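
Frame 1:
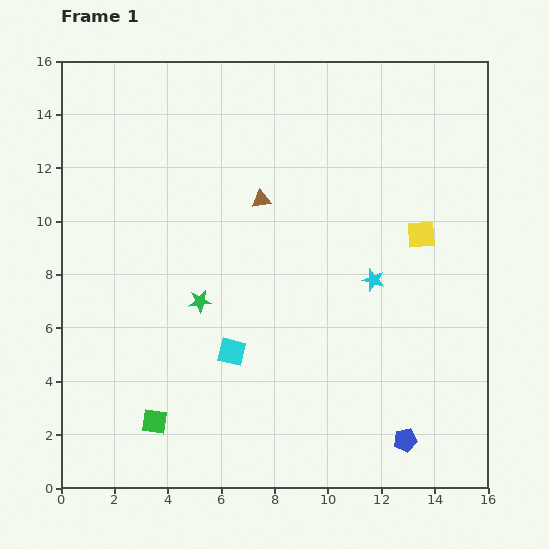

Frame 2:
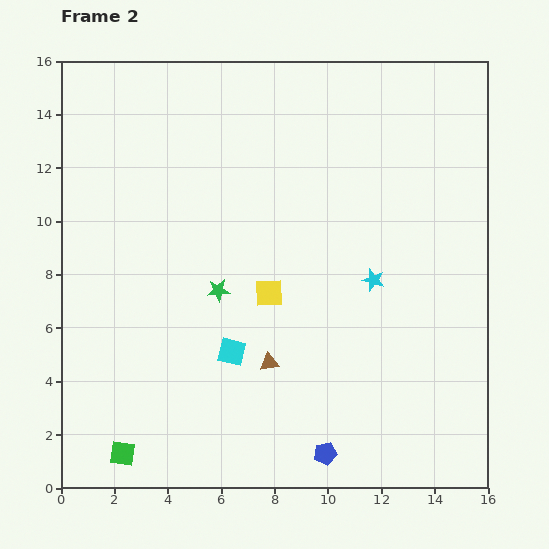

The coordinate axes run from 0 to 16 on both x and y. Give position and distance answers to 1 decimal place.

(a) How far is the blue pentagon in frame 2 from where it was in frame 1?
3.0

The blue pentagon moved from (12.9, 1.8) to (9.9, 1.3), a distance of √(3.0² + 0.5²) ≈ 3.0.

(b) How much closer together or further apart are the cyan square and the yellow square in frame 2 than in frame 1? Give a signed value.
-5.8

Distance in frame 1: 8.4. Distance in frame 2: 2.6.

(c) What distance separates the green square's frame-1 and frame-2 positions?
1.7

The green square moved from (3.5, 2.5) to (2.3, 1.3), a distance of √(1.2² + 1.2²) ≈ 1.7.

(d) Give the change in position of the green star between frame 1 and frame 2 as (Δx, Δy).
(0.7, 0.4)

The green star was at (5.2, 7.0) in frame 1 and (5.9, 7.4) in frame 2.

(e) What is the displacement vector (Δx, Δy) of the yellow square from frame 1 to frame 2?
(-5.7, -2.2)

The yellow square was at (13.5, 9.5) in frame 1 and (7.8, 7.3) in frame 2.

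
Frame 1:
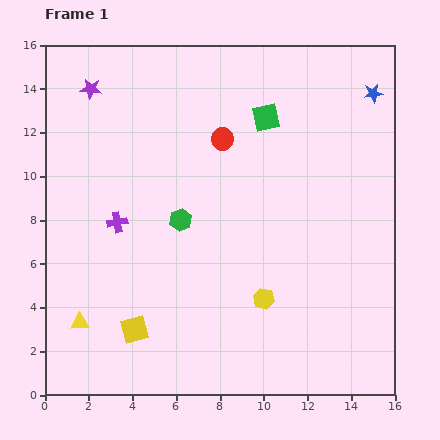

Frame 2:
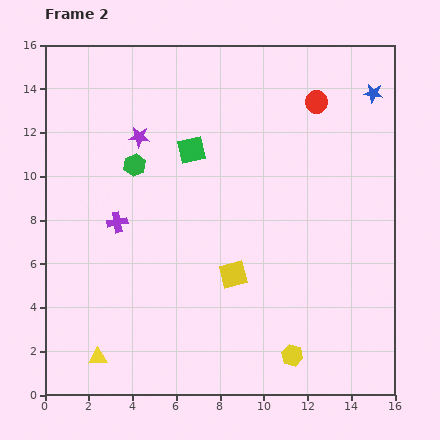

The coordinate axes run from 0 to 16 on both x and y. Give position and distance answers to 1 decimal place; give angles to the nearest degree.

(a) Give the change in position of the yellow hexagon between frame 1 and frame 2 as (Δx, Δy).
(1.3, -2.6)

The yellow hexagon was at (10.0, 4.4) in frame 1 and (11.3, 1.8) in frame 2.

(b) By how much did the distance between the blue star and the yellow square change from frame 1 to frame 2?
-4.8

Distance in frame 1: 15.3. Distance in frame 2: 10.5.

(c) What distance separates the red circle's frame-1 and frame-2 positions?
4.6

The red circle moved from (8.1, 11.7) to (12.4, 13.4), a distance of √(4.3² + 1.7²) ≈ 4.6.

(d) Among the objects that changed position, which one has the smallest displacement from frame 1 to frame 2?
the yellow triangle

(moved 1.8)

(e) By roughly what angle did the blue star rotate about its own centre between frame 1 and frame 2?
18° clockwise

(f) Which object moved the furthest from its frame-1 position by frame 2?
the yellow square

(moved 5.1; next 4.6)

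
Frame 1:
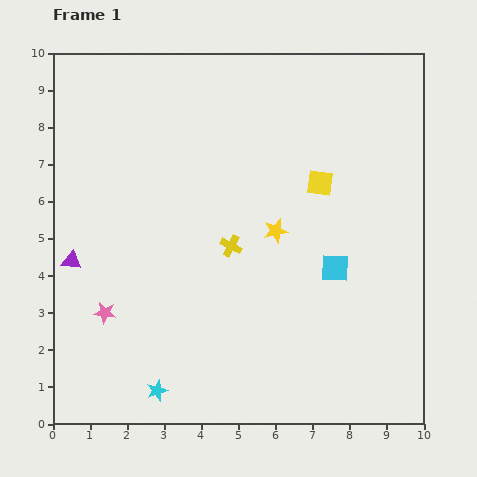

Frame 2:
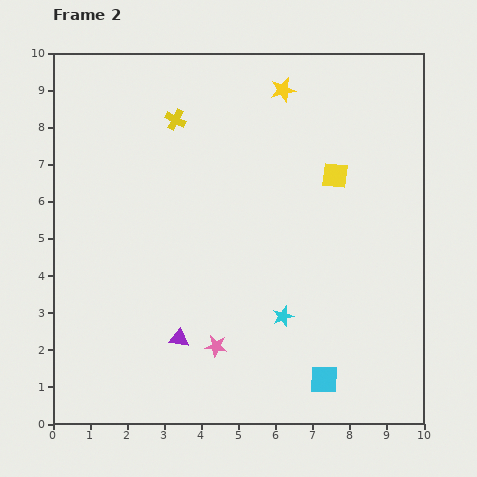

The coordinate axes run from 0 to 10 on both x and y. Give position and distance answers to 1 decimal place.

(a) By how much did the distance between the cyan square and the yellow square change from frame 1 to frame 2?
+3.2

Distance in frame 1: 2.3. Distance in frame 2: 5.5.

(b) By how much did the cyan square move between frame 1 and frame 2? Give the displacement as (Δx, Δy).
(-0.3, -3.0)

The cyan square was at (7.6, 4.2) in frame 1 and (7.3, 1.2) in frame 2.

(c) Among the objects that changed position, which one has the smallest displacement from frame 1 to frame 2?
the yellow square

(moved 0.4)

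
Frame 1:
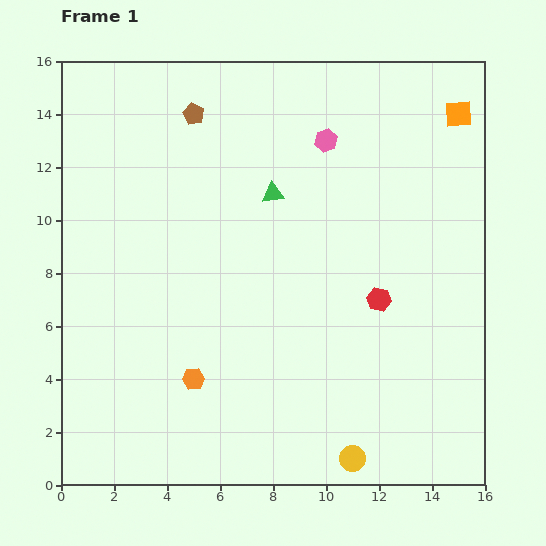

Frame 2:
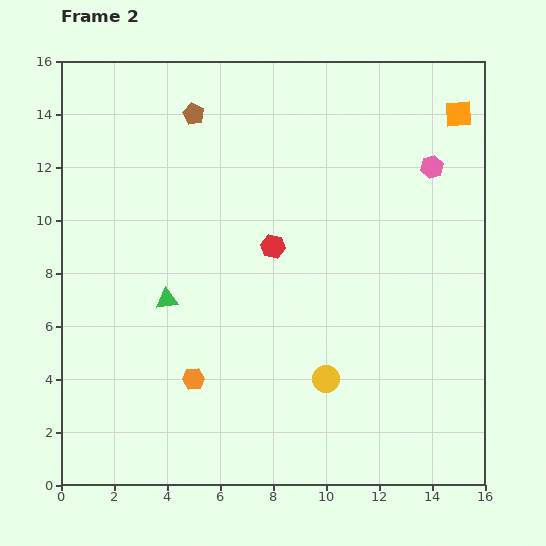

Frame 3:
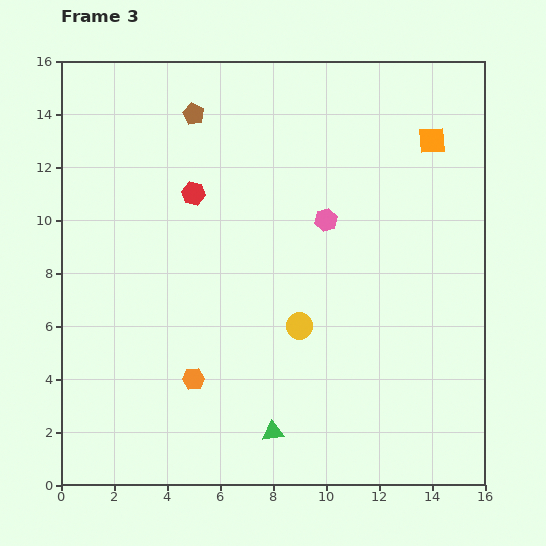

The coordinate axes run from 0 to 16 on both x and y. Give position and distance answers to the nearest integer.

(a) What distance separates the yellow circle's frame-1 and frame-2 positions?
3

The yellow circle moved from (11, 1) to (10, 4), a distance of √(1² + 3²) ≈ 3.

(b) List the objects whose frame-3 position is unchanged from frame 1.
the brown pentagon, the orange hexagon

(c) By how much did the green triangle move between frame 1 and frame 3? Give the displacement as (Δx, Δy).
(0, -9)

The green triangle was at (8, 11) in frame 1 and (8, 2) in frame 3.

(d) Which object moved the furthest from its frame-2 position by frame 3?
the green triangle

(moved 6; next 4)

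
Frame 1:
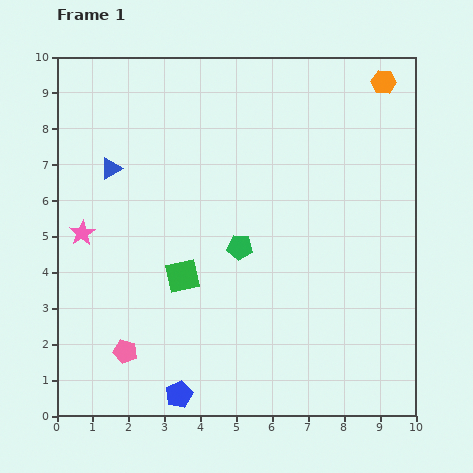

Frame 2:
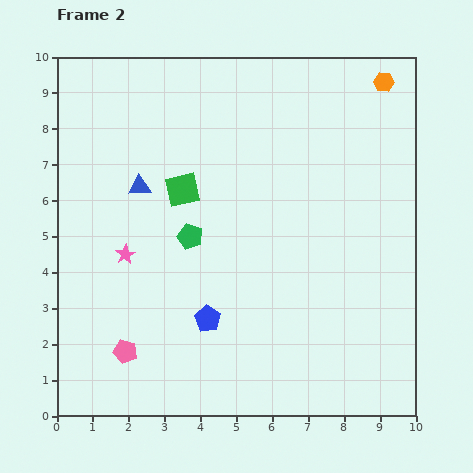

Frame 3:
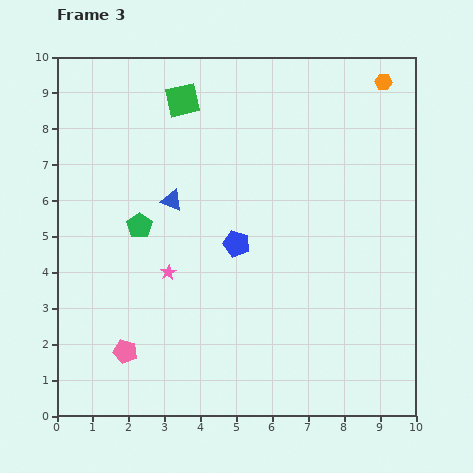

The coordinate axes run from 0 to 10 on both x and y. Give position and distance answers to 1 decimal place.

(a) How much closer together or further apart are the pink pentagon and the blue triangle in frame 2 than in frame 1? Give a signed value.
-0.5

Distance in frame 1: 5.1. Distance in frame 2: 4.6.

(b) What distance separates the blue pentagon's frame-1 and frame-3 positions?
4.5

The blue pentagon moved from (3.4, 0.6) to (5.0, 4.8), a distance of √(1.6² + 4.2²) ≈ 4.5.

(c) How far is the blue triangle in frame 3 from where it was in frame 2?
1.0

The blue triangle moved from (2.3, 6.4) to (3.2, 6.0), a distance of √(0.9² + 0.4²) ≈ 1.0.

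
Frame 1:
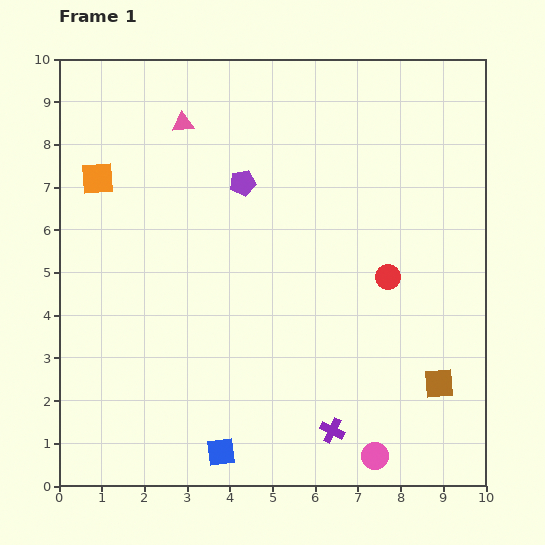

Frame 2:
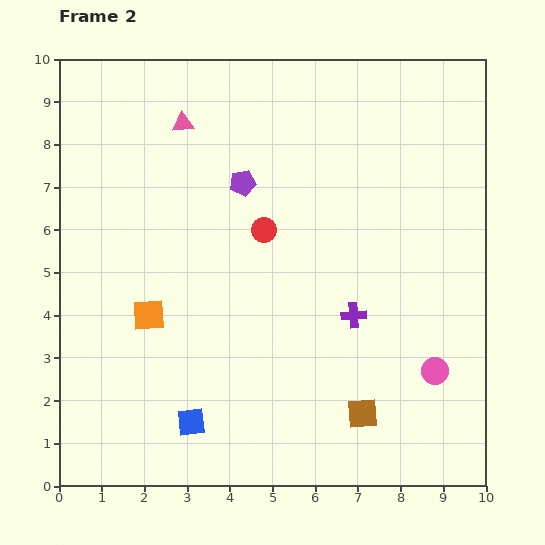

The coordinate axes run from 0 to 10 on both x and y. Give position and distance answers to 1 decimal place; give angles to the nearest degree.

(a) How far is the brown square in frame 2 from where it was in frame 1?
1.9

The brown square moved from (8.9, 2.4) to (7.1, 1.7), a distance of √(1.8² + 0.7²) ≈ 1.9.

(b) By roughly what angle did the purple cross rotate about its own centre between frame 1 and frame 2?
31° counter-clockwise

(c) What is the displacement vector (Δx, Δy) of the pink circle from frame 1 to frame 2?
(1.4, 2.0)

The pink circle was at (7.4, 0.7) in frame 1 and (8.8, 2.7) in frame 2.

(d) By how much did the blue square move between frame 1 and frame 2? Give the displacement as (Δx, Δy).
(-0.7, 0.7)

The blue square was at (3.8, 0.8) in frame 1 and (3.1, 1.5) in frame 2.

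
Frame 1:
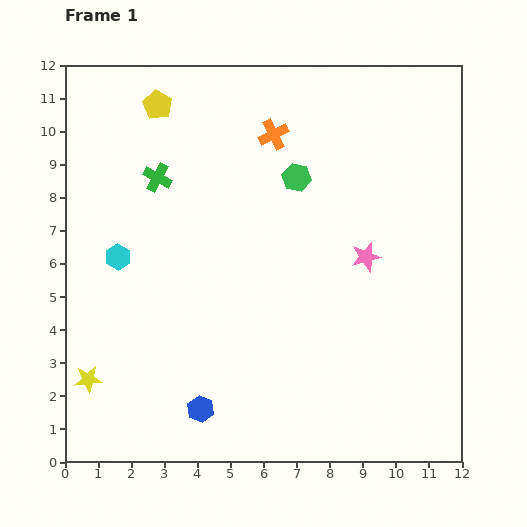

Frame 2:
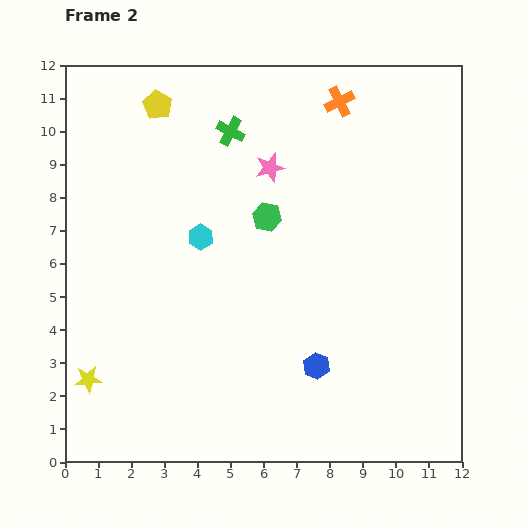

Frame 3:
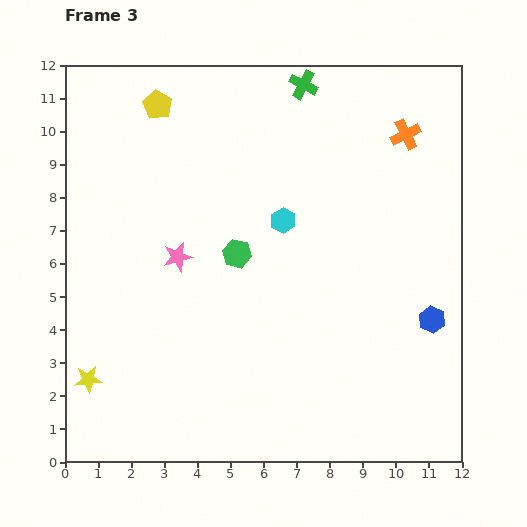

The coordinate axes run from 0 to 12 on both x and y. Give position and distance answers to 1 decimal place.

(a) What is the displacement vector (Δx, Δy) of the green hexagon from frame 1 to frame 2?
(-0.9, -1.2)

The green hexagon was at (7.0, 8.6) in frame 1 and (6.1, 7.4) in frame 2.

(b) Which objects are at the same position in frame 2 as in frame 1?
the yellow star, the yellow pentagon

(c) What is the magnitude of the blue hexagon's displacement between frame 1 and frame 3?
7.5

The blue hexagon moved from (4.1, 1.6) to (11.1, 4.3), a distance of √(7.0² + 2.7²) ≈ 7.5.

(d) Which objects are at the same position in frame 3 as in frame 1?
the yellow star, the yellow pentagon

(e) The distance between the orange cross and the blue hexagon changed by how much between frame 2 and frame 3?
-2.3

Distance in frame 2: 8.0. Distance in frame 3: 5.7.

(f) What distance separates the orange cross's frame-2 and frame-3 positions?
2.2

The orange cross moved from (8.3, 10.9) to (10.3, 9.9), a distance of √(2.0² + 1.0²) ≈ 2.2.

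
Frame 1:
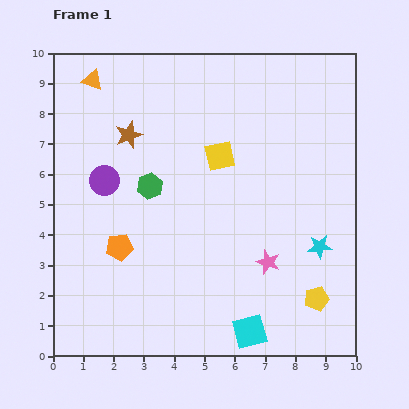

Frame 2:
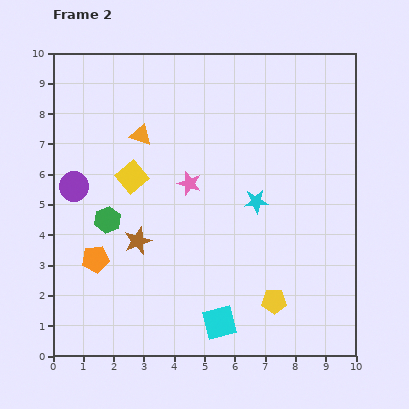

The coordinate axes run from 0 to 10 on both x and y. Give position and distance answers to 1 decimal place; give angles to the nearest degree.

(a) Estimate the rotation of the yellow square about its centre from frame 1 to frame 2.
28° counter-clockwise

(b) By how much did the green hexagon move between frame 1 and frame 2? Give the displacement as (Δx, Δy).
(-1.4, -1.1)

The green hexagon was at (3.2, 5.6) in frame 1 and (1.8, 4.5) in frame 2.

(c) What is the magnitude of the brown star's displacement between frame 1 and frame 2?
3.5

The brown star moved from (2.5, 7.3) to (2.8, 3.8), a distance of √(0.3² + 3.5²) ≈ 3.5.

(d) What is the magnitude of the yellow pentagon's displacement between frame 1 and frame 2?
1.4

The yellow pentagon moved from (8.7, 1.9) to (7.3, 1.8), a distance of √(1.4² + 0.1²) ≈ 1.4.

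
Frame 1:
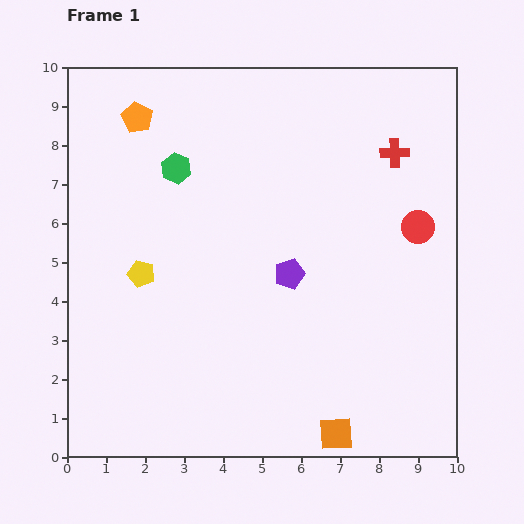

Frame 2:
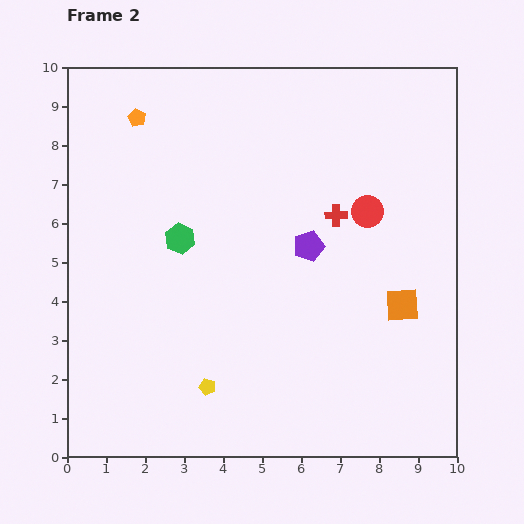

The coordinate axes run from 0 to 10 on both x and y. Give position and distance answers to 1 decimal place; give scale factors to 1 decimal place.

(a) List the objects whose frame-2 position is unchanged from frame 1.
the orange pentagon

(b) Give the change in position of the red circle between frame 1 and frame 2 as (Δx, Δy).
(-1.3, 0.4)

The red circle was at (9.0, 5.9) in frame 1 and (7.7, 6.3) in frame 2.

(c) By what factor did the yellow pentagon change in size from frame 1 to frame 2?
0.6×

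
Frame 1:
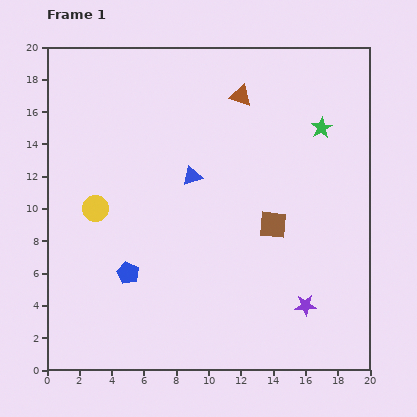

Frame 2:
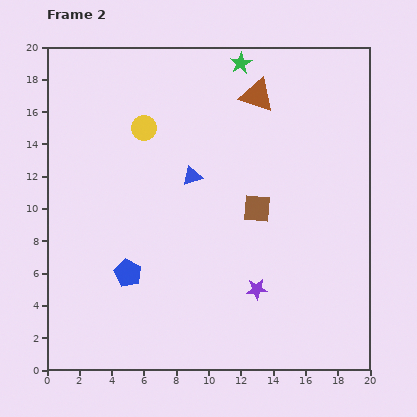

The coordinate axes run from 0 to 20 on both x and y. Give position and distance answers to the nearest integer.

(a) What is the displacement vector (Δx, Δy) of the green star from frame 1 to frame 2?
(-5, 4)

The green star was at (17, 15) in frame 1 and (12, 19) in frame 2.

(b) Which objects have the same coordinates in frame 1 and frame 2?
the blue pentagon, the blue triangle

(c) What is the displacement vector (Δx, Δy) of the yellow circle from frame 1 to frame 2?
(3, 5)

The yellow circle was at (3, 10) in frame 1 and (6, 15) in frame 2.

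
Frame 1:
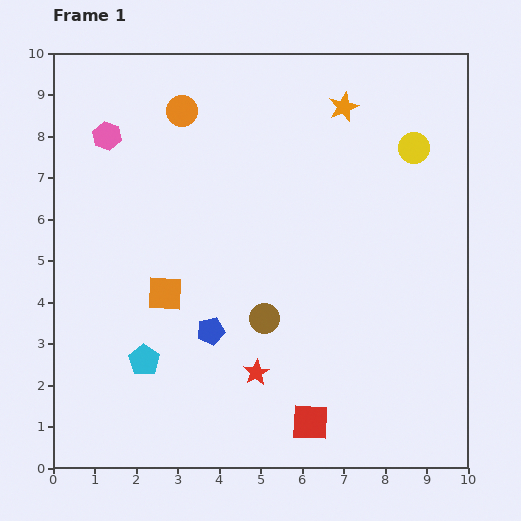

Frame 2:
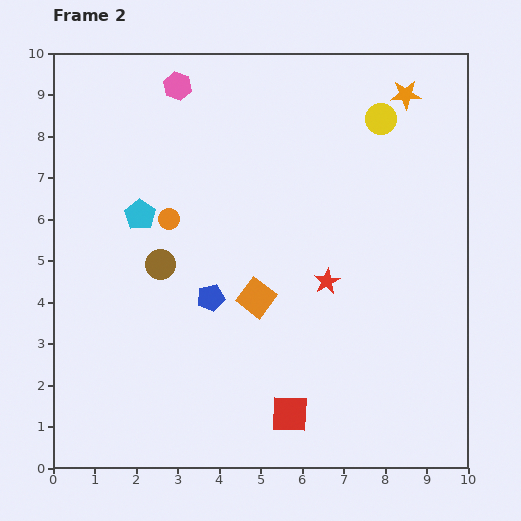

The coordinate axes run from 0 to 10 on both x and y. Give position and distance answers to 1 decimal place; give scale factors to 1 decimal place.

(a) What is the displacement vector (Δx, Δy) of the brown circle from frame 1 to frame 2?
(-2.5, 1.3)

The brown circle was at (5.1, 3.6) in frame 1 and (2.6, 4.9) in frame 2.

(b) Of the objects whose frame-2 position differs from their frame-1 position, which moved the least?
the red square

(moved 0.5)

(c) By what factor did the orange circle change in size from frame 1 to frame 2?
0.7×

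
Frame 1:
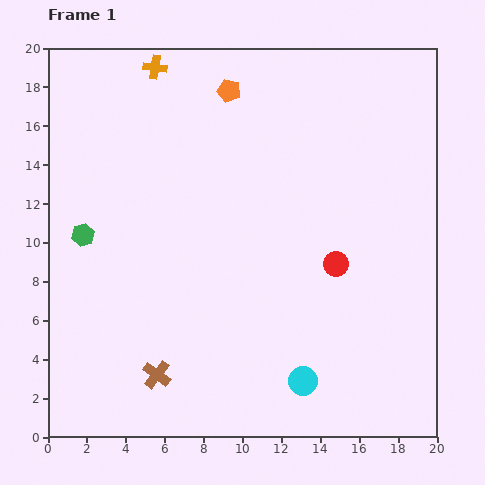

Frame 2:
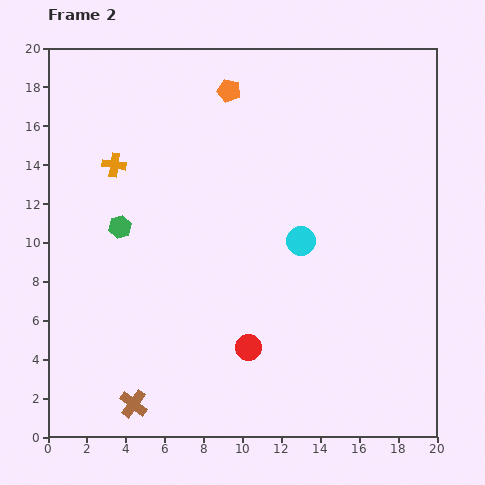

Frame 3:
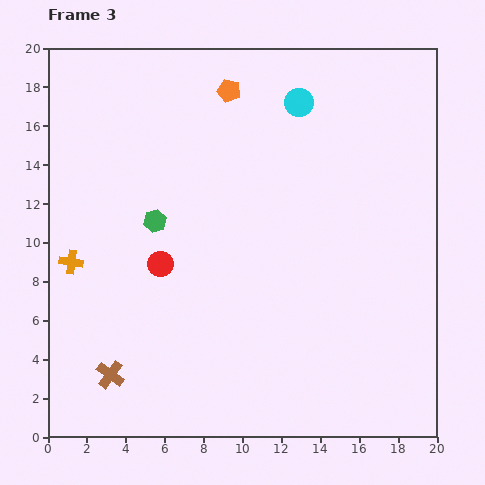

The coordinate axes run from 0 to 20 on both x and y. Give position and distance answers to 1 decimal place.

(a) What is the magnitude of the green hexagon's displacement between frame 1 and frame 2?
1.9

The green hexagon moved from (1.8, 10.4) to (3.7, 10.8), a distance of √(1.9² + 0.4²) ≈ 1.9.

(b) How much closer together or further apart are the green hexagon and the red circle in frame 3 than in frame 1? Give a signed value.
-10.9

Distance in frame 1: 13.1. Distance in frame 3: 2.2.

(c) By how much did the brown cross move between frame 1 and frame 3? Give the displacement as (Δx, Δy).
(-2.4, 0.0)

The brown cross was at (5.6, 3.2) in frame 1 and (3.2, 3.2) in frame 3.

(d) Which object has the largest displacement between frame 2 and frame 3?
the cyan circle

(moved 7.1; next 6.2)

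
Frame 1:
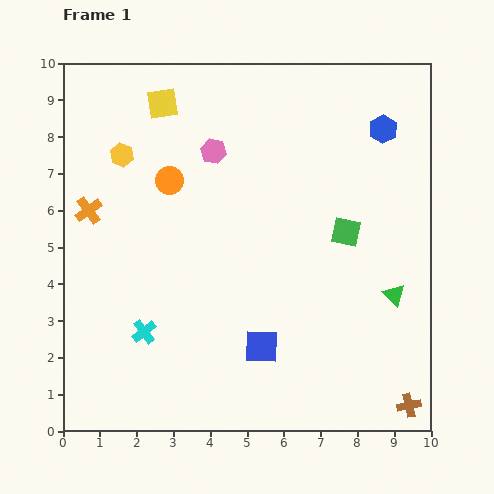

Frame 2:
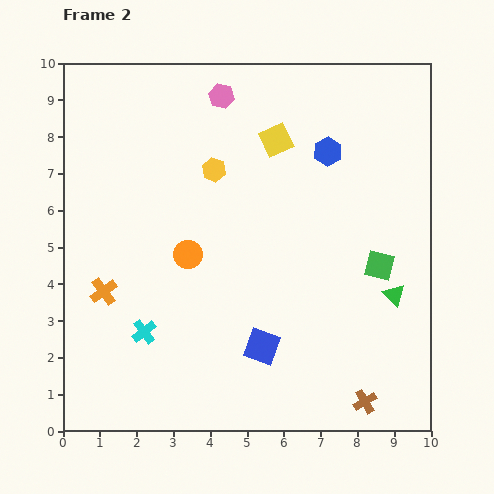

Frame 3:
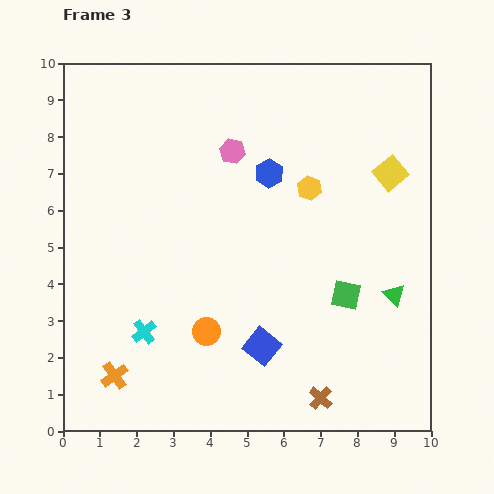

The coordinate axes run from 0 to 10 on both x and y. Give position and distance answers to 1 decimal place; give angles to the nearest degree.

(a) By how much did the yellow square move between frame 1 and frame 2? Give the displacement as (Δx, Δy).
(3.1, -1.0)

The yellow square was at (2.7, 8.9) in frame 1 and (5.8, 7.9) in frame 2.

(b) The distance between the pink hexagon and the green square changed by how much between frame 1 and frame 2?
+2.1

Distance in frame 1: 4.2. Distance in frame 2: 6.3.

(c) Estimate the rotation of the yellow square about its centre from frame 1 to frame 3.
31° counter-clockwise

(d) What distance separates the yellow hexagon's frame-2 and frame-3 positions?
2.6

The yellow hexagon moved from (4.1, 7.1) to (6.7, 6.6), a distance of √(2.6² + 0.5²) ≈ 2.6.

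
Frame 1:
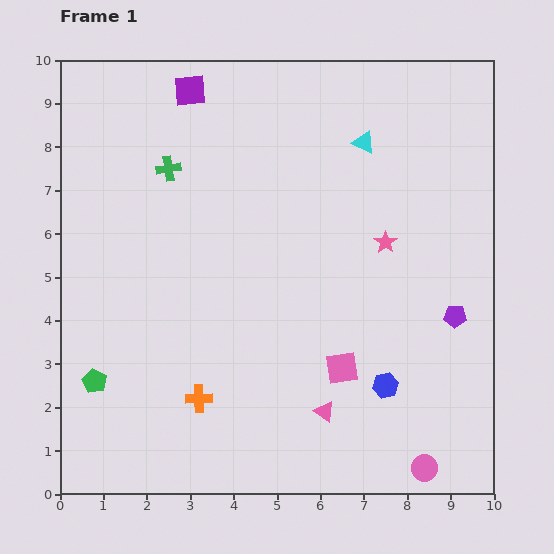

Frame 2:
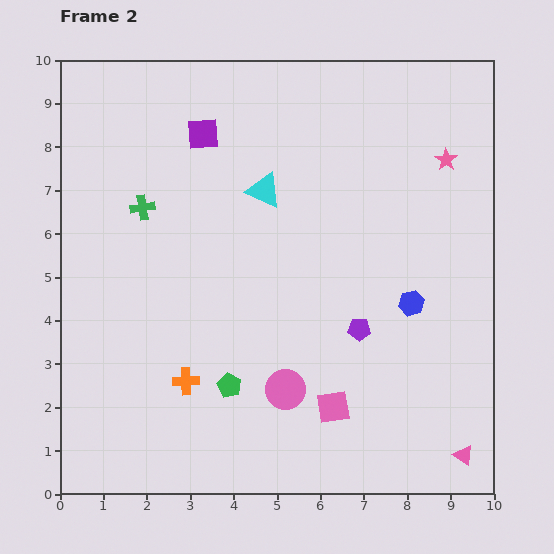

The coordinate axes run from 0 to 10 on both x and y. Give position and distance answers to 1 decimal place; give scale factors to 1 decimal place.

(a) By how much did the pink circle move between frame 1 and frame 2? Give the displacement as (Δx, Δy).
(-3.2, 1.8)

The pink circle was at (8.4, 0.6) in frame 1 and (5.2, 2.4) in frame 2.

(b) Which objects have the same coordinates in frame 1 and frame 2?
none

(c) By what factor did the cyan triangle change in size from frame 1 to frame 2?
1.6×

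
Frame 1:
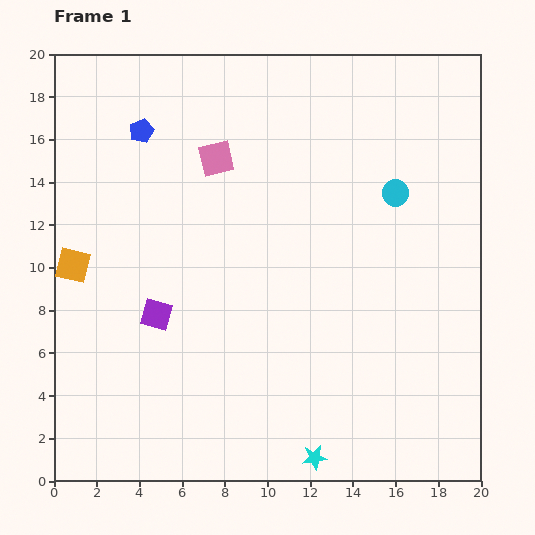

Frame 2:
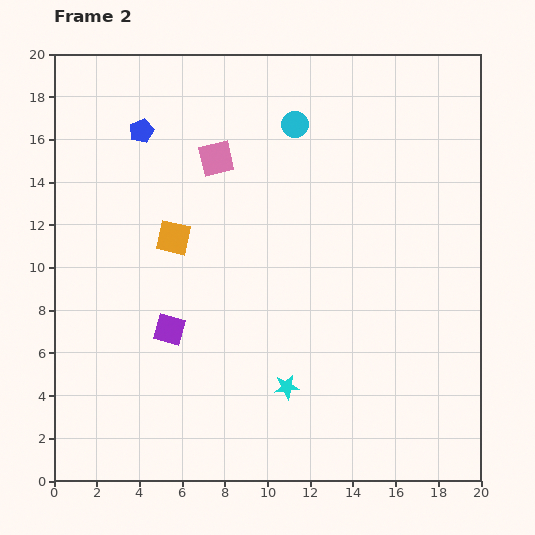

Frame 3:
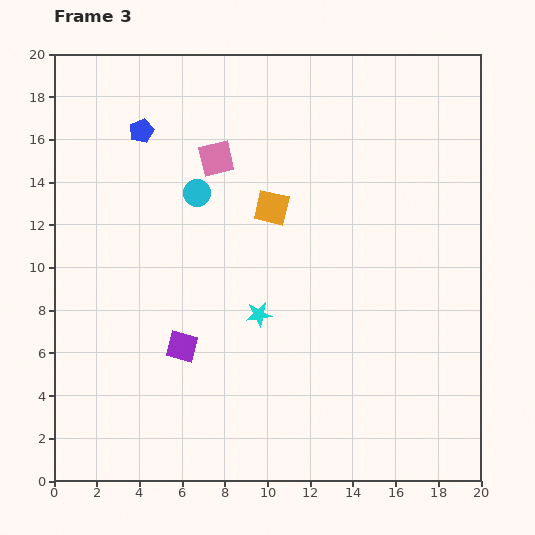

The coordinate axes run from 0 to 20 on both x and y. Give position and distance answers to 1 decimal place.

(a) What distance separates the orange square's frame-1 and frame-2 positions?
4.9

The orange square moved from (0.9, 10.1) to (5.6, 11.4), a distance of √(4.7² + 1.3²) ≈ 4.9.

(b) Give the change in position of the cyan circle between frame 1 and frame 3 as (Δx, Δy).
(-9.3, 0.0)

The cyan circle was at (16.0, 13.5) in frame 1 and (6.7, 13.5) in frame 3.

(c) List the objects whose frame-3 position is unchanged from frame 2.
the blue pentagon, the pink square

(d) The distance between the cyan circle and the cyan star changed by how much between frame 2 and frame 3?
-5.9

Distance in frame 2: 12.3. Distance in frame 3: 6.4.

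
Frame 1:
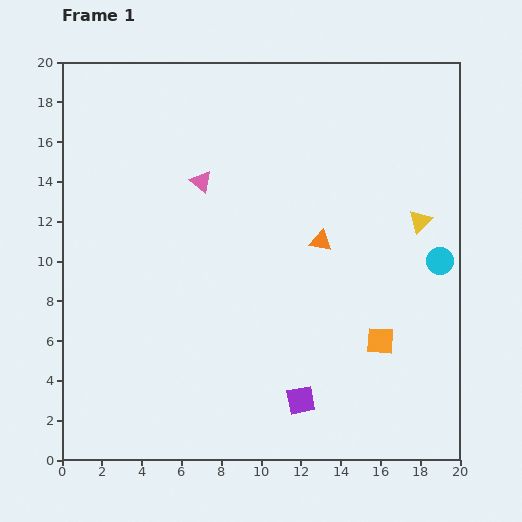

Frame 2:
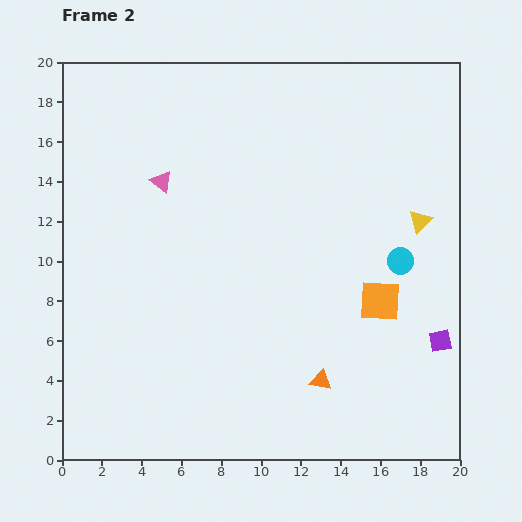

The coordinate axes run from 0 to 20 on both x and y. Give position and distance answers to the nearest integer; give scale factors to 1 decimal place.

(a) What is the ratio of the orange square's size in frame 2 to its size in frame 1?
1.5×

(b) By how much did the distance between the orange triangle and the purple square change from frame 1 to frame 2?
-2

Distance in frame 1: 8. Distance in frame 2: 6.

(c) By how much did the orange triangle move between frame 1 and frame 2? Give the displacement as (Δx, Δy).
(0, -7)

The orange triangle was at (13, 11) in frame 1 and (13, 4) in frame 2.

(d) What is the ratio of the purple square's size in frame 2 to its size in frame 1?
0.8×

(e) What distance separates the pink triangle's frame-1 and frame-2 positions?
2

The pink triangle moved from (7, 14) to (5, 14), a distance of √(2² + 0²) ≈ 2.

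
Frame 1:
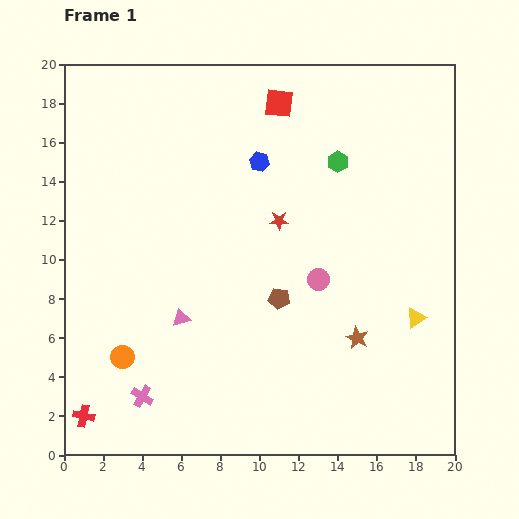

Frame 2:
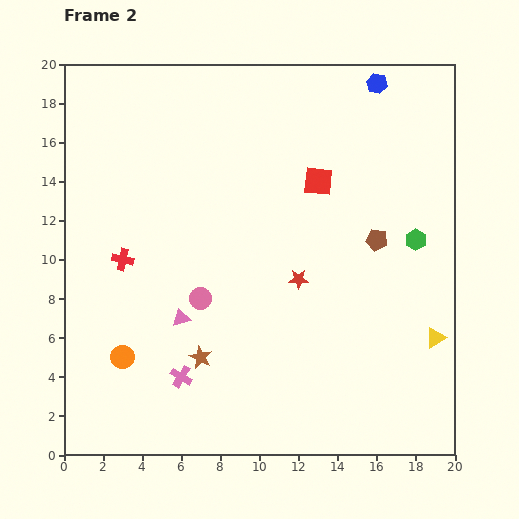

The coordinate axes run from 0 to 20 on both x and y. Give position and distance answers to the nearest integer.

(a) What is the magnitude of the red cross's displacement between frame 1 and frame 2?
8

The red cross moved from (1, 2) to (3, 10), a distance of √(2² + 8²) ≈ 8.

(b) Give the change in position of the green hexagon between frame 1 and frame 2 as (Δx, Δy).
(4, -4)

The green hexagon was at (14, 15) in frame 1 and (18, 11) in frame 2.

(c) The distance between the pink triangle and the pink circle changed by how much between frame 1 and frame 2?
-6

Distance in frame 1: 7. Distance in frame 2: 1.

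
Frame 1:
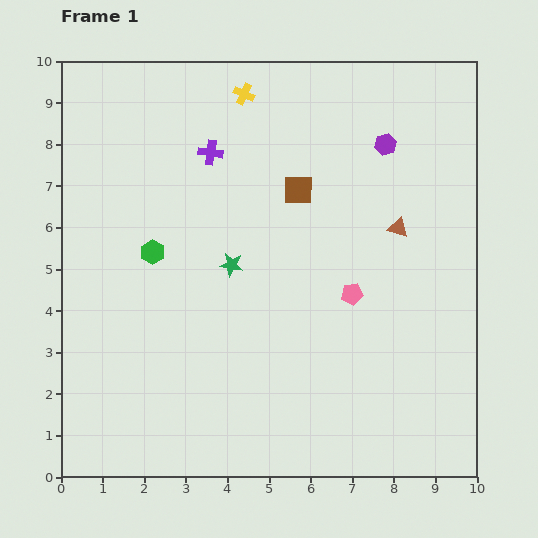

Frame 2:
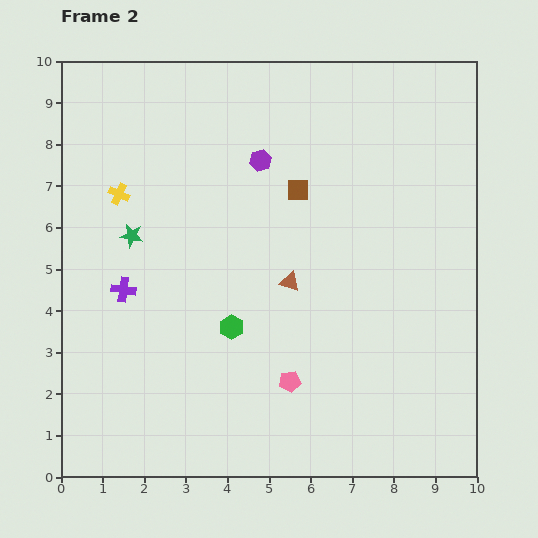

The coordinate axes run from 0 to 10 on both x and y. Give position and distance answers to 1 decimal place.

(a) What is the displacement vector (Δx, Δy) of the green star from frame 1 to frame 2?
(-2.4, 0.7)

The green star was at (4.1, 5.1) in frame 1 and (1.7, 5.8) in frame 2.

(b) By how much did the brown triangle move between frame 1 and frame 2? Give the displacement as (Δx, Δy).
(-2.6, -1.3)

The brown triangle was at (8.1, 6.0) in frame 1 and (5.5, 4.7) in frame 2.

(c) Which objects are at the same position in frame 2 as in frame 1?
the brown square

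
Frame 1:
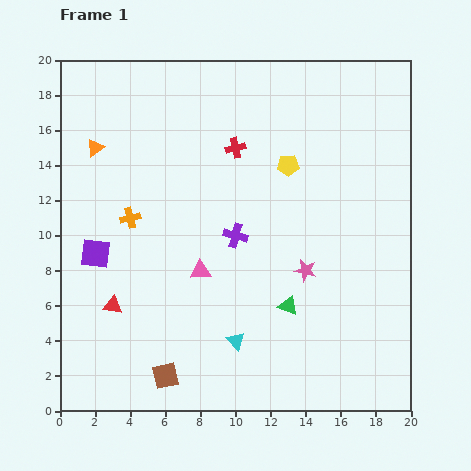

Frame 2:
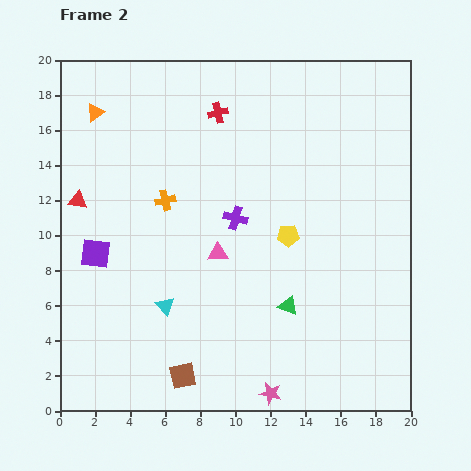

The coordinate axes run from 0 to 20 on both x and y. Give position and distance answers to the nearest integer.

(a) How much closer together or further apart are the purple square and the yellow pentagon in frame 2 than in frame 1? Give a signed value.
-1

Distance in frame 1: 12. Distance in frame 2: 11.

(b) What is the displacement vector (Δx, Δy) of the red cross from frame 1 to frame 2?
(-1, 2)

The red cross was at (10, 15) in frame 1 and (9, 17) in frame 2.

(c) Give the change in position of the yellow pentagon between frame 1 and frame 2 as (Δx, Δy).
(0, -4)

The yellow pentagon was at (13, 14) in frame 1 and (13, 10) in frame 2.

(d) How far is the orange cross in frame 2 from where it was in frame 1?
2

The orange cross moved from (4, 11) to (6, 12), a distance of √(2² + 1²) ≈ 2.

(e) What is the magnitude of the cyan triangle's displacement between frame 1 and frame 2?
4

The cyan triangle moved from (10, 4) to (6, 6), a distance of √(4² + 2²) ≈ 4.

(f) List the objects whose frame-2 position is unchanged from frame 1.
the green triangle, the purple square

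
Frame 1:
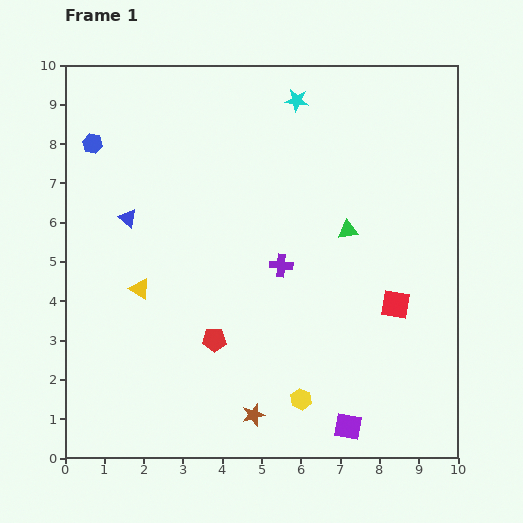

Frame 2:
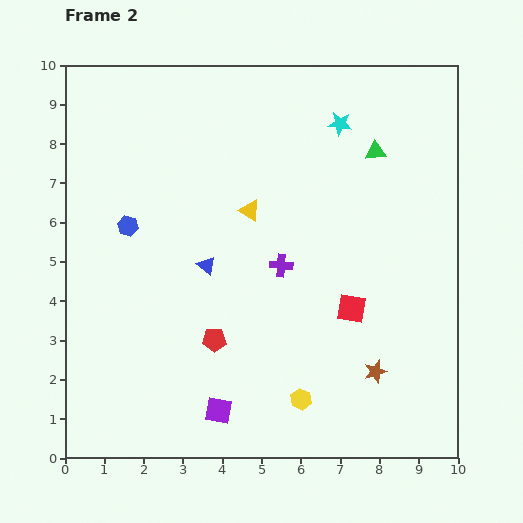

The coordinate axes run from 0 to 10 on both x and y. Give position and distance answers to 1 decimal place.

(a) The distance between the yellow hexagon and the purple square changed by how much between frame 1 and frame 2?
+0.7

Distance in frame 1: 1.4. Distance in frame 2: 2.1.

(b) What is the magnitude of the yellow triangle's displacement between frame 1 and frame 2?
3.4

The yellow triangle moved from (1.9, 4.3) to (4.7, 6.3), a distance of √(2.8² + 2.0²) ≈ 3.4.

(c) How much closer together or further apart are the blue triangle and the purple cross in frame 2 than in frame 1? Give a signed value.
-2.2

Distance in frame 1: 4.1. Distance in frame 2: 1.9.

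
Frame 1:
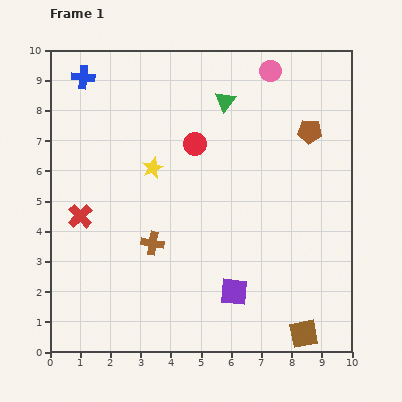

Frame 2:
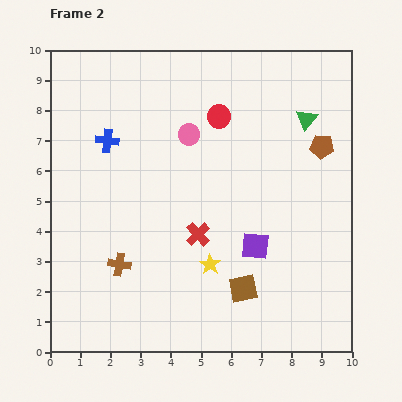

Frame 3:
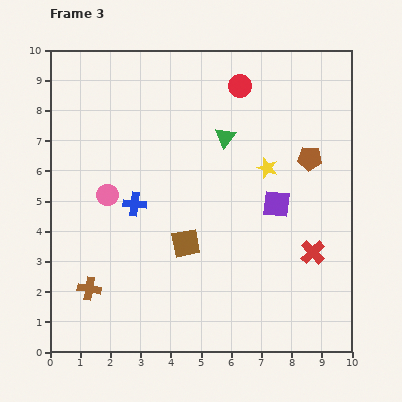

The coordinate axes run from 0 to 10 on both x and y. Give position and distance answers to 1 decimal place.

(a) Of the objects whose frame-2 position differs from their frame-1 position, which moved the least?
the brown pentagon

(moved 0.6)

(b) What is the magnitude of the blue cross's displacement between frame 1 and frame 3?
4.5

The blue cross moved from (1.1, 9.1) to (2.8, 4.9), a distance of √(1.7² + 4.2²) ≈ 4.5.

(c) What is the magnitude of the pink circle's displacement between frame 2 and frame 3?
3.4

The pink circle moved from (4.6, 7.2) to (1.9, 5.2), a distance of √(2.7² + 2.0²) ≈ 3.4.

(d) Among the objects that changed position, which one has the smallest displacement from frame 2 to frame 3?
the brown pentagon

(moved 0.6)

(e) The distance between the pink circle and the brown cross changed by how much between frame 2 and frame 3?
-1.7

Distance in frame 2: 4.9. Distance in frame 3: 3.2.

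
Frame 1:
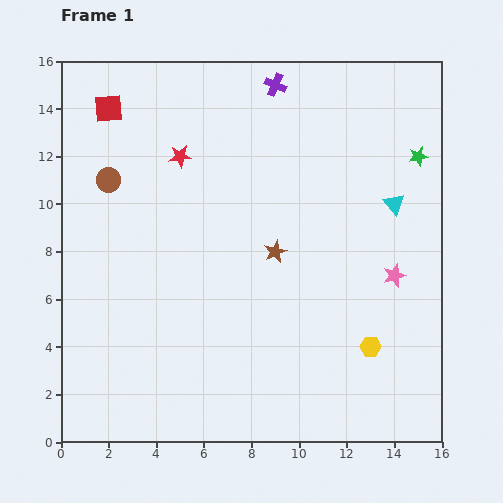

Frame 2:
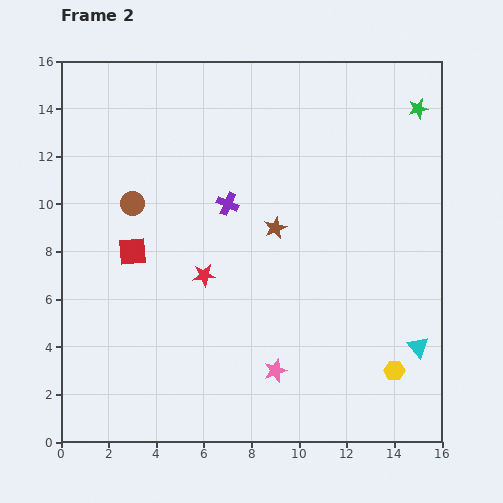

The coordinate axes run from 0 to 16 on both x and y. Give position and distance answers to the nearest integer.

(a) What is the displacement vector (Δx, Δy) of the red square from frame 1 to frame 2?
(1, -6)

The red square was at (2, 14) in frame 1 and (3, 8) in frame 2.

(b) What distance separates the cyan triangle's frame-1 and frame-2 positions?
6

The cyan triangle moved from (14, 10) to (15, 4), a distance of √(1² + 6²) ≈ 6.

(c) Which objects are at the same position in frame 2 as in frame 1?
none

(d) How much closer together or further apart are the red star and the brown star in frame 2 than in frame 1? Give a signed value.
-2

Distance in frame 1: 6. Distance in frame 2: 4.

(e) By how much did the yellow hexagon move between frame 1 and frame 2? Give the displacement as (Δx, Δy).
(1, -1)

The yellow hexagon was at (13, 4) in frame 1 and (14, 3) in frame 2.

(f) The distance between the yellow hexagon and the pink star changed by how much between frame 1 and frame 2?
+2

Distance in frame 1: 3. Distance in frame 2: 5.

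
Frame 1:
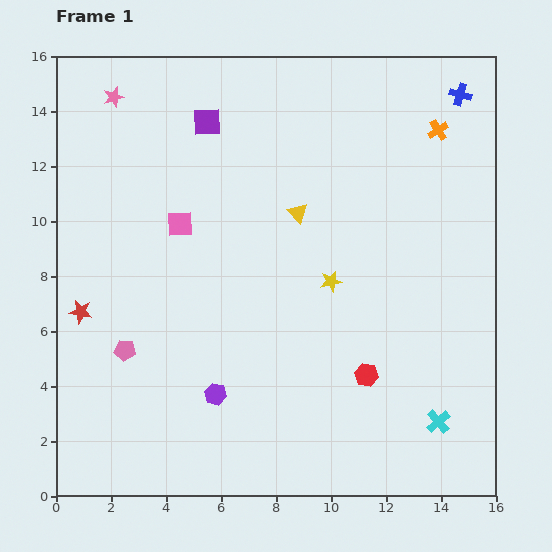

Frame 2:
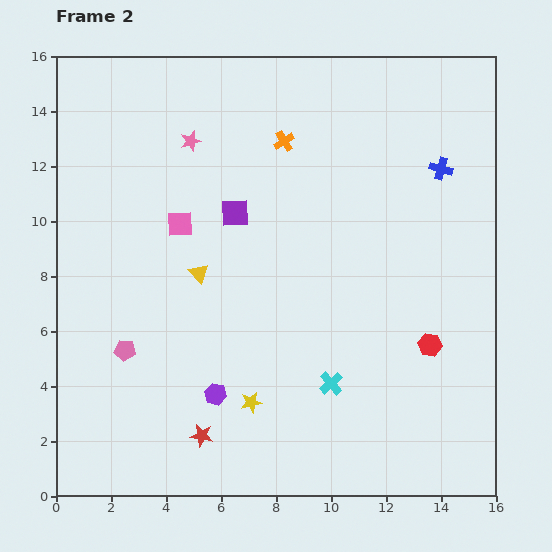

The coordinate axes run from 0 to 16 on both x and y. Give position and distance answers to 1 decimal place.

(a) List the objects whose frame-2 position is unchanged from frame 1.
the pink pentagon, the purple hexagon, the pink square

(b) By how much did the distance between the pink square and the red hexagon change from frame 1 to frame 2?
+1.4

Distance in frame 1: 8.7. Distance in frame 2: 10.1.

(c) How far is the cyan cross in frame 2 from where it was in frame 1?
4.1

The cyan cross moved from (13.9, 2.7) to (10.0, 4.1), a distance of √(3.9² + 1.4²) ≈ 4.1.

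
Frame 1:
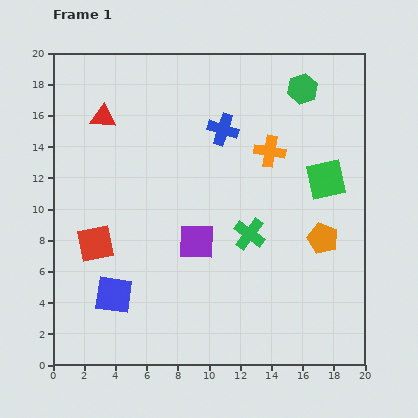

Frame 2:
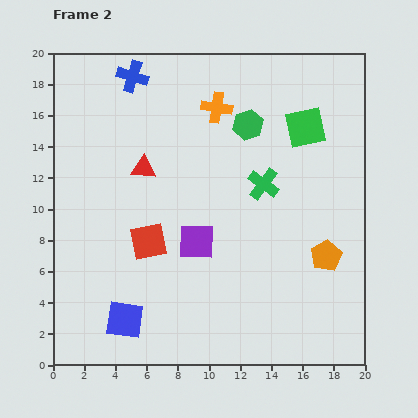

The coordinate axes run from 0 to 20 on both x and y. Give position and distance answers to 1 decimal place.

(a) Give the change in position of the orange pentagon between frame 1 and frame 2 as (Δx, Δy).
(0.2, -1.1)

The orange pentagon was at (17.3, 8.1) in frame 1 and (17.5, 7.0) in frame 2.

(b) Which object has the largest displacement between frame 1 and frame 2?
the blue cross

(moved 6.7; next 4.4)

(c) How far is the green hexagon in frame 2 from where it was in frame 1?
4.2

The green hexagon moved from (16.0, 17.7) to (12.5, 15.4), a distance of √(3.5² + 2.3²) ≈ 4.2.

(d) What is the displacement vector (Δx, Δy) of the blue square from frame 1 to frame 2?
(0.7, -1.6)

The blue square was at (3.9, 4.5) in frame 1 and (4.6, 2.9) in frame 2.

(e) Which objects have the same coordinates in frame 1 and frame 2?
the purple square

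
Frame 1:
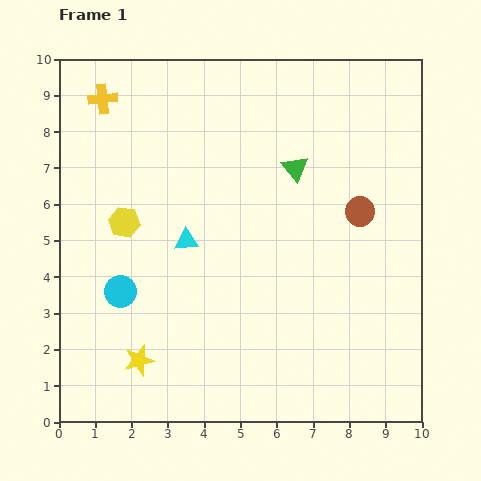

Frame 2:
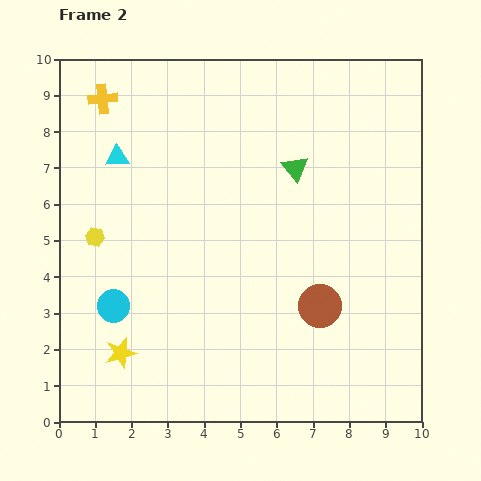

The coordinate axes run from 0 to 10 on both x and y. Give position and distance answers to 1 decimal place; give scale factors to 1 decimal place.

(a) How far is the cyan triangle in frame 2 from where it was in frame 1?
3.0

The cyan triangle moved from (3.5, 5.0) to (1.6, 7.3), a distance of √(1.9² + 2.3²) ≈ 3.0.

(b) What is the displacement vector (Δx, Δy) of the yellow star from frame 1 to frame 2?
(-0.5, 0.2)

The yellow star was at (2.2, 1.7) in frame 1 and (1.7, 1.9) in frame 2.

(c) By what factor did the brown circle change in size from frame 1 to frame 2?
1.5×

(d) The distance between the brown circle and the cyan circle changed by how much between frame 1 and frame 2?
-1.3

Distance in frame 1: 7.0. Distance in frame 2: 5.7.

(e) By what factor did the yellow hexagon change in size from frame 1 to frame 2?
0.6×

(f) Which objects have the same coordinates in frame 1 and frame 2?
the green triangle, the yellow cross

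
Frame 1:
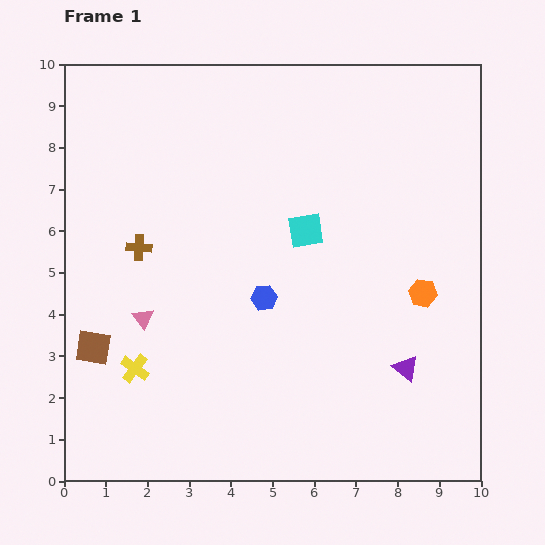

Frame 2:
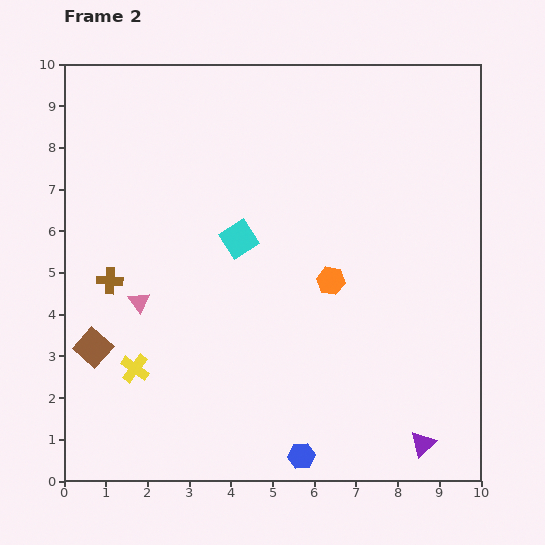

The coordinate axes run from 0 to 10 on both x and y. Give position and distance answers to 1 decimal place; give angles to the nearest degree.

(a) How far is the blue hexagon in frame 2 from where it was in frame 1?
3.9

The blue hexagon moved from (4.8, 4.4) to (5.7, 0.6), a distance of √(0.9² + 3.8²) ≈ 3.9.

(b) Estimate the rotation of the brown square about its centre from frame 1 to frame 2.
33° clockwise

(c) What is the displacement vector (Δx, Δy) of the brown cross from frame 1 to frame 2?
(-0.7, -0.8)

The brown cross was at (1.8, 5.6) in frame 1 and (1.1, 4.8) in frame 2.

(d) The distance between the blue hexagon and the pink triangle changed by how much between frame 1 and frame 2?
+2.5

Distance in frame 1: 2.9. Distance in frame 2: 5.4.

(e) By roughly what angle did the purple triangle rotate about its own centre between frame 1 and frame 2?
37° clockwise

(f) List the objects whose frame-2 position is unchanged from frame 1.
the yellow cross, the brown square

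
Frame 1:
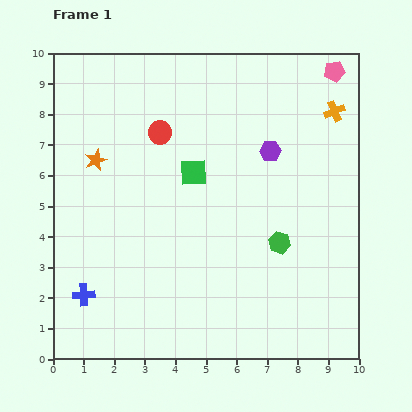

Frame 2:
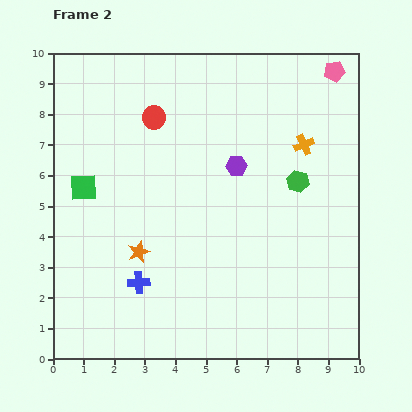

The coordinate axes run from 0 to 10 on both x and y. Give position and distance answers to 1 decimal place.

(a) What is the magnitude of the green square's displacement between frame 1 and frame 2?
3.6

The green square moved from (4.6, 6.1) to (1.0, 5.6), a distance of √(3.6² + 0.5²) ≈ 3.6.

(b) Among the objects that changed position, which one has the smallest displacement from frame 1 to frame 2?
the red circle

(moved 0.5)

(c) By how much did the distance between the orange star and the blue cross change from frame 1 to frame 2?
-3.4

Distance in frame 1: 4.4. Distance in frame 2: 1.0.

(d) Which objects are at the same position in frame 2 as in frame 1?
the pink pentagon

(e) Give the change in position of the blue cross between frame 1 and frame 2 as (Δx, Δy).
(1.8, 0.4)

The blue cross was at (1.0, 2.1) in frame 1 and (2.8, 2.5) in frame 2.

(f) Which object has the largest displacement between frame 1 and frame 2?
the green square

(moved 3.6; next 3.3)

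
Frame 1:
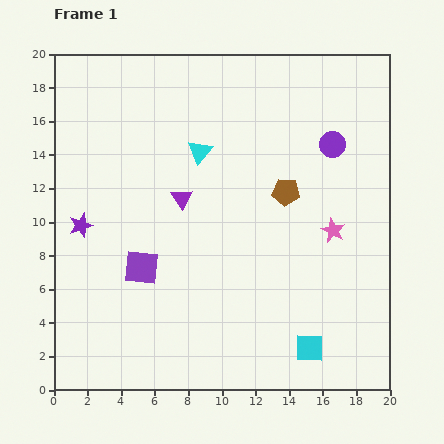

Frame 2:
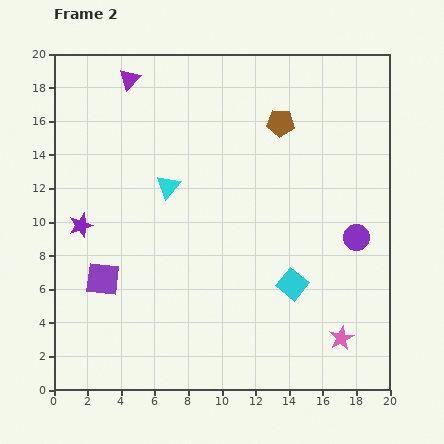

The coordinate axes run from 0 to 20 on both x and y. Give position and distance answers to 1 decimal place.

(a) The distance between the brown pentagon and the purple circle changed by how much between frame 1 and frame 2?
+4.2

Distance in frame 1: 4.0. Distance in frame 2: 8.2.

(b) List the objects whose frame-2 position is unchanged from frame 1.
the purple star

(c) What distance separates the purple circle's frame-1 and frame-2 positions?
5.7

The purple circle moved from (16.6, 14.6) to (18.0, 9.1), a distance of √(1.4² + 5.5²) ≈ 5.7.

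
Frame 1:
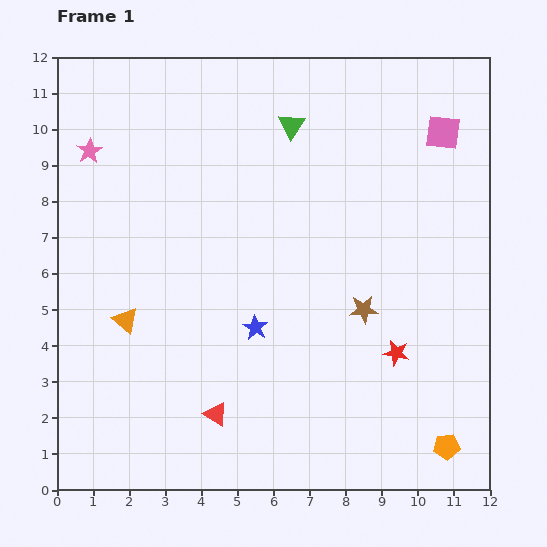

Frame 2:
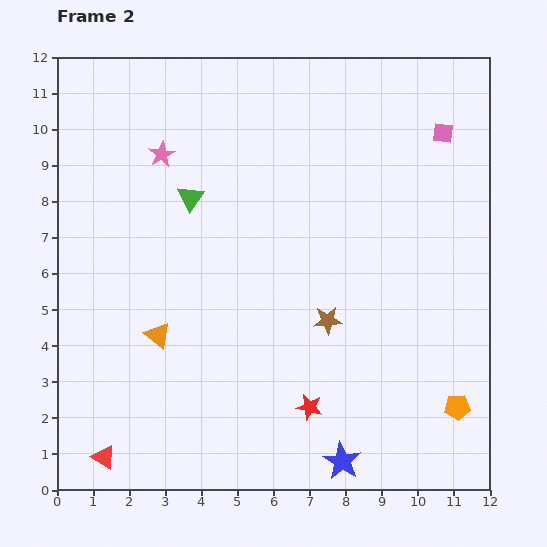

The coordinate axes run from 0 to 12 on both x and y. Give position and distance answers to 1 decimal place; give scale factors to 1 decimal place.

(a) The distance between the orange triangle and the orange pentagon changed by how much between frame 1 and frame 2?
-1.1

Distance in frame 1: 9.6. Distance in frame 2: 8.5.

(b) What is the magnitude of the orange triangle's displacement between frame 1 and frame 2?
1.0

The orange triangle moved from (1.9, 4.7) to (2.8, 4.3), a distance of √(0.9² + 0.4²) ≈ 1.0.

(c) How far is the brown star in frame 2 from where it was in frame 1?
1.0

The brown star moved from (8.5, 5.0) to (7.5, 4.7), a distance of √(1.0² + 0.3²) ≈ 1.0.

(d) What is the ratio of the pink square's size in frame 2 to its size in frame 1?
0.6×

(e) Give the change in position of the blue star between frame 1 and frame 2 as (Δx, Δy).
(2.4, -3.7)

The blue star was at (5.5, 4.5) in frame 1 and (7.9, 0.8) in frame 2.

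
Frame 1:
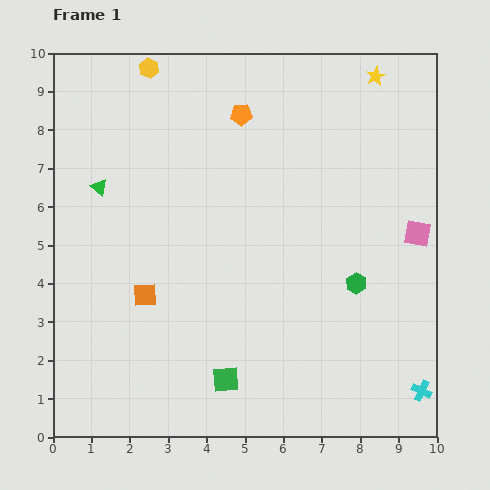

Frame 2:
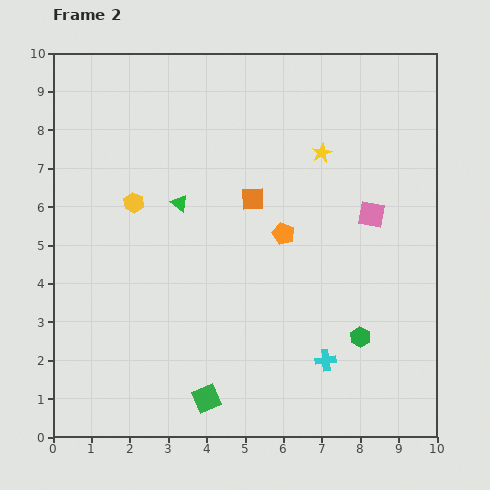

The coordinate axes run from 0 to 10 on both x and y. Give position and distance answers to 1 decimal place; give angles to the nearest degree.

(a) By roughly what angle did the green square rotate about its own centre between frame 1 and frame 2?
19° counter-clockwise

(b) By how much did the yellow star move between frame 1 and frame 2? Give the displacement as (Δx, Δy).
(-1.4, -2.0)

The yellow star was at (8.4, 9.4) in frame 1 and (7.0, 7.4) in frame 2.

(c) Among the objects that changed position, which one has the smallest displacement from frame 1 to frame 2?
the green square

(moved 0.7)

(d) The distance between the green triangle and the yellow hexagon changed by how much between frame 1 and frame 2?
-2.2

Distance in frame 1: 3.4. Distance in frame 2: 1.2.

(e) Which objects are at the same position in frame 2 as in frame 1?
none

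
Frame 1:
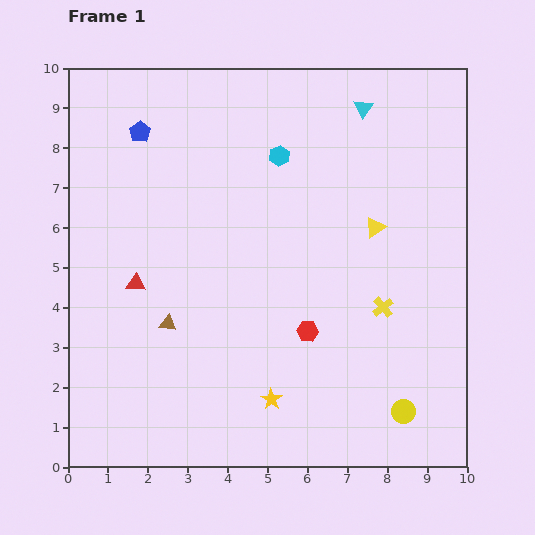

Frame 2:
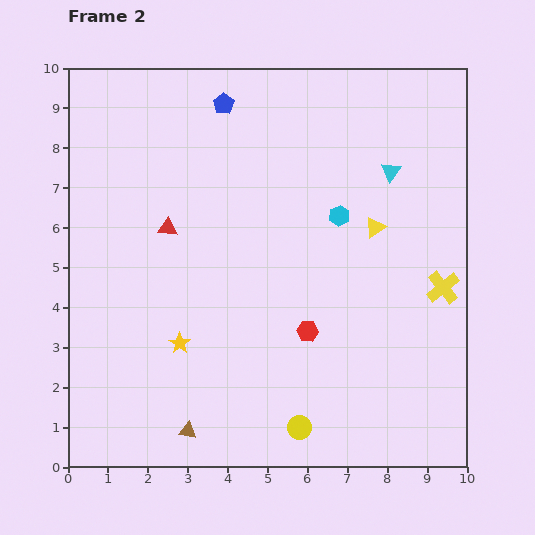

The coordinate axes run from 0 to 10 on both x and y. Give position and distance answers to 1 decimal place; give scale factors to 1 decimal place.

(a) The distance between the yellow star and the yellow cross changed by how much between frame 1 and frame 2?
+3.1

Distance in frame 1: 3.6. Distance in frame 2: 6.7.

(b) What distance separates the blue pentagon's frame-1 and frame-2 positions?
2.2

The blue pentagon moved from (1.8, 8.4) to (3.9, 9.1), a distance of √(2.1² + 0.7²) ≈ 2.2.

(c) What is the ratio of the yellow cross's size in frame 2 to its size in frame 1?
1.6×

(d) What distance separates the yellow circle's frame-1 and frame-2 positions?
2.6

The yellow circle moved from (8.4, 1.4) to (5.8, 1.0), a distance of √(2.6² + 0.4²) ≈ 2.6.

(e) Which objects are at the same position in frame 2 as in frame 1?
the yellow triangle, the red hexagon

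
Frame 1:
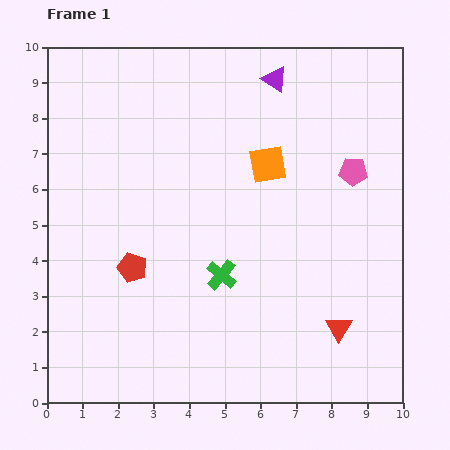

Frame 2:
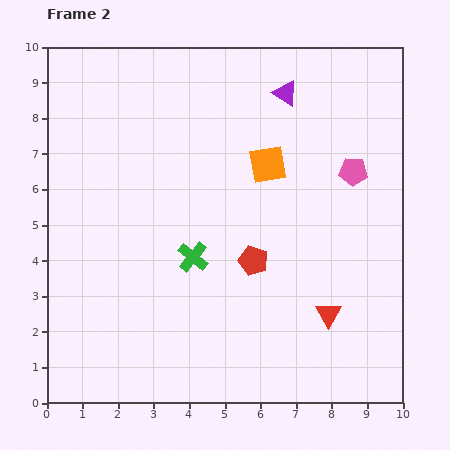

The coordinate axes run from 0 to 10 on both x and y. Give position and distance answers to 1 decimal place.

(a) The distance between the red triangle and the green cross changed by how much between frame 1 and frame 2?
+0.5

Distance in frame 1: 3.6. Distance in frame 2: 4.1.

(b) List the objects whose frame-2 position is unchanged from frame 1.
the orange square, the pink pentagon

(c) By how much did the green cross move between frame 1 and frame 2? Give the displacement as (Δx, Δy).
(-0.8, 0.5)

The green cross was at (4.9, 3.6) in frame 1 and (4.1, 4.1) in frame 2.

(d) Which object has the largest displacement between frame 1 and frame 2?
the red pentagon

(moved 3.4; next 0.9)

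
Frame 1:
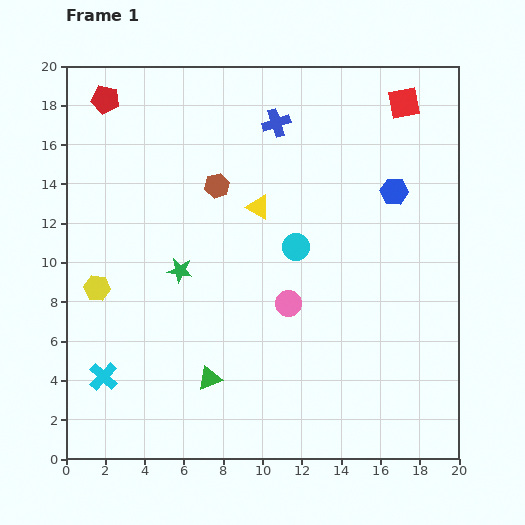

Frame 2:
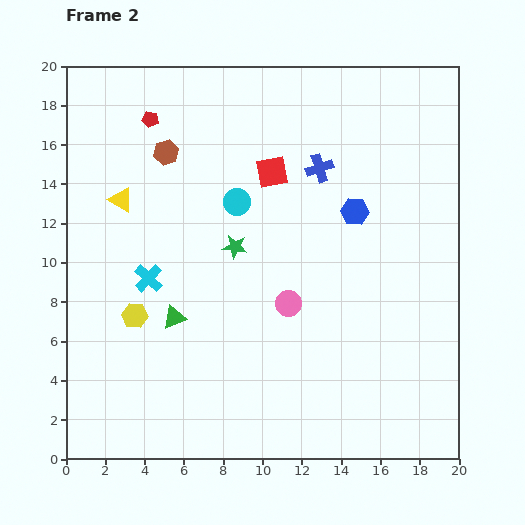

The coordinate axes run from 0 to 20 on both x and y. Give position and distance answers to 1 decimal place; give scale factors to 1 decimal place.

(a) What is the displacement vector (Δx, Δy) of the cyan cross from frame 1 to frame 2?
(2.3, 5.0)

The cyan cross was at (1.9, 4.2) in frame 1 and (4.2, 9.2) in frame 2.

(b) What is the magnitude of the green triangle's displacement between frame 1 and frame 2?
3.6

The green triangle moved from (7.3, 4.1) to (5.5, 7.2), a distance of √(1.8² + 3.1²) ≈ 3.6.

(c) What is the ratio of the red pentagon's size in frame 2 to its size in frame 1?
0.6×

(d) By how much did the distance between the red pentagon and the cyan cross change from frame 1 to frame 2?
-6.0

Distance in frame 1: 14.1. Distance in frame 2: 8.1.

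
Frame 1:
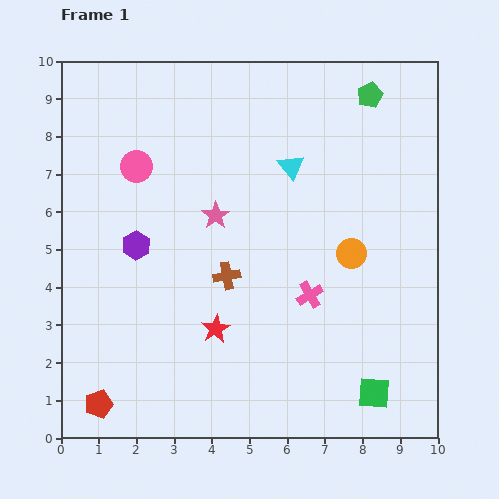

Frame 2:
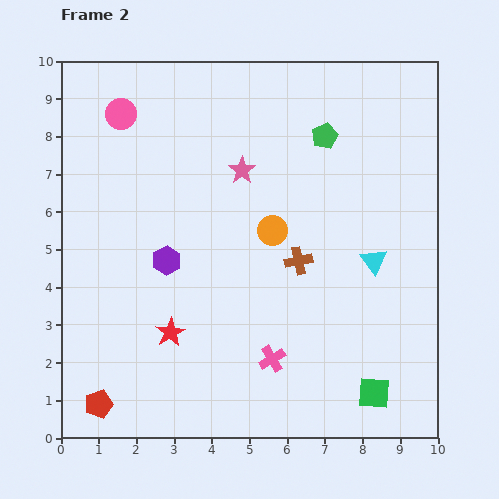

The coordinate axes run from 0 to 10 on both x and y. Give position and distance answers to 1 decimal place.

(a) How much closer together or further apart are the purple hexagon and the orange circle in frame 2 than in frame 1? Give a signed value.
-2.8

Distance in frame 1: 5.7. Distance in frame 2: 2.9.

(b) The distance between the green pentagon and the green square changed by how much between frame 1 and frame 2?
-1.0

Distance in frame 1: 7.9. Distance in frame 2: 6.9.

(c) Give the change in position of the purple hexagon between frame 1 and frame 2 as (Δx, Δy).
(0.8, -0.4)

The purple hexagon was at (2.0, 5.1) in frame 1 and (2.8, 4.7) in frame 2.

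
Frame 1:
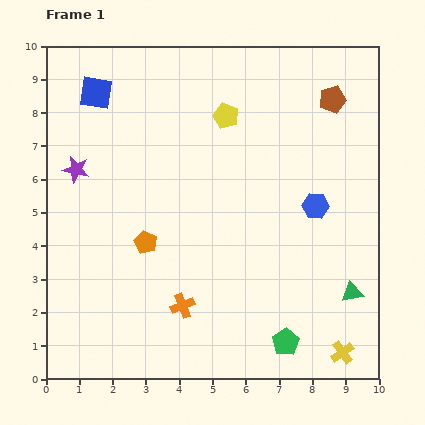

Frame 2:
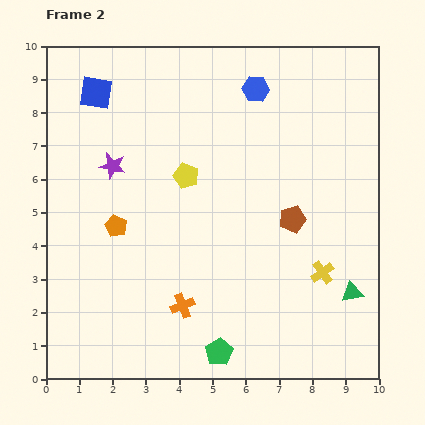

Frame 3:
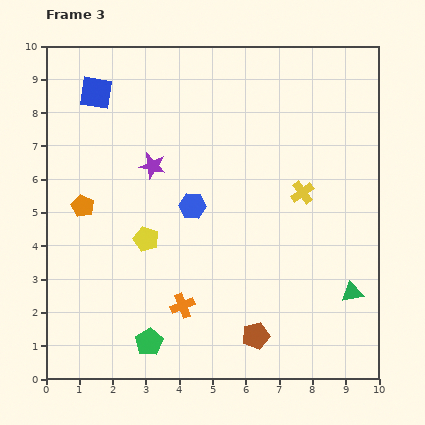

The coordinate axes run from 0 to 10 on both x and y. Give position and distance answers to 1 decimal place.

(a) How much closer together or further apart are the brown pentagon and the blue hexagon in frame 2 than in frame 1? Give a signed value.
+0.9

Distance in frame 1: 3.2. Distance in frame 2: 4.1.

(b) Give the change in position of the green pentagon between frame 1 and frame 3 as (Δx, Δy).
(-4.1, 0.0)

The green pentagon was at (7.2, 1.1) in frame 1 and (3.1, 1.1) in frame 3.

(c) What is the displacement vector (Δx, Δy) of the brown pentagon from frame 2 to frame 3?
(-1.1, -3.5)

The brown pentagon was at (7.4, 4.8) in frame 2 and (6.3, 1.3) in frame 3.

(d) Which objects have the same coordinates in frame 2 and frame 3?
the green triangle, the orange cross, the blue square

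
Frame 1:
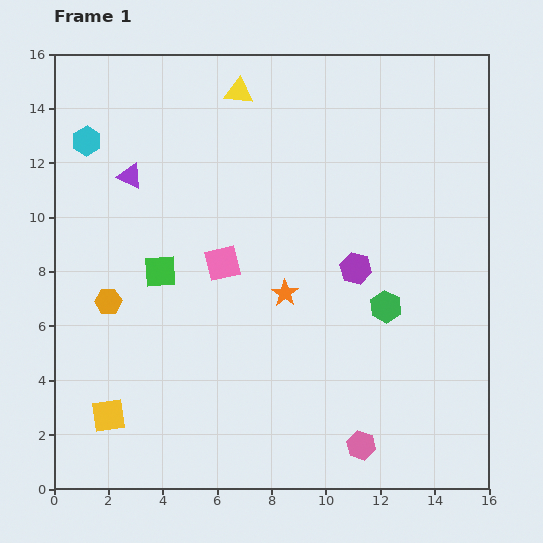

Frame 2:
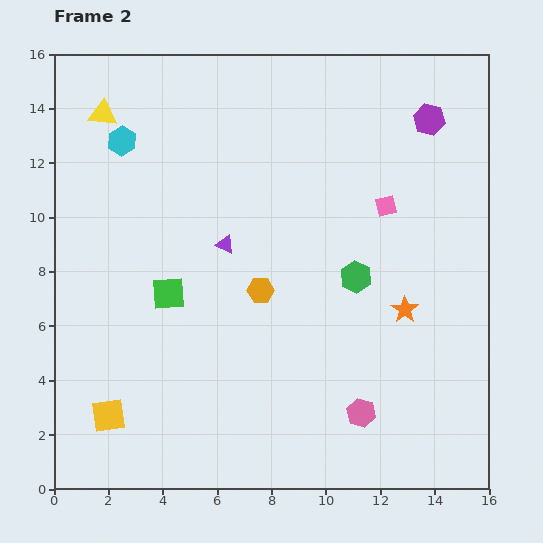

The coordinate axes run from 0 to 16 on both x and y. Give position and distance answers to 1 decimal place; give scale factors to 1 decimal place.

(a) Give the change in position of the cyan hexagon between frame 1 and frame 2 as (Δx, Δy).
(1.3, 0.0)

The cyan hexagon was at (1.2, 12.8) in frame 1 and (2.5, 12.8) in frame 2.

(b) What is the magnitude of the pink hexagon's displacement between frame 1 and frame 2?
1.2

The pink hexagon moved from (11.3, 1.6) to (11.3, 2.8), a distance of √(0.0² + 1.2²) ≈ 1.2.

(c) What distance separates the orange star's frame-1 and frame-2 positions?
4.4

The orange star moved from (8.5, 7.2) to (12.9, 6.6), a distance of √(4.4² + 0.6²) ≈ 4.4.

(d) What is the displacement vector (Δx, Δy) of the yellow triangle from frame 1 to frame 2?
(-5.0, -0.8)

The yellow triangle was at (6.8, 14.6) in frame 1 and (1.8, 13.8) in frame 2.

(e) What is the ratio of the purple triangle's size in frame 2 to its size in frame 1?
0.8×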